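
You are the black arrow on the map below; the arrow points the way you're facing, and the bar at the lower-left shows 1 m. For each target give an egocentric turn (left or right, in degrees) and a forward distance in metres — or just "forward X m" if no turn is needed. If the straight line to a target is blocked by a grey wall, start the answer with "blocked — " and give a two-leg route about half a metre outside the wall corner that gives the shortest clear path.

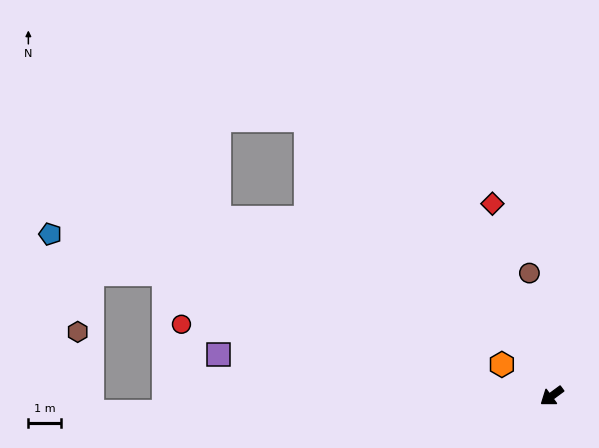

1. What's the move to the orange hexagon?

turn right 69°, forward 1.8 m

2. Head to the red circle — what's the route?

turn right 47°, forward 11.7 m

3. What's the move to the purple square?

turn right 43°, forward 10.4 m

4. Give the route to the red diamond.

turn right 109°, forward 6.2 m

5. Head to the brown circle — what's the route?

turn right 116°, forward 3.9 m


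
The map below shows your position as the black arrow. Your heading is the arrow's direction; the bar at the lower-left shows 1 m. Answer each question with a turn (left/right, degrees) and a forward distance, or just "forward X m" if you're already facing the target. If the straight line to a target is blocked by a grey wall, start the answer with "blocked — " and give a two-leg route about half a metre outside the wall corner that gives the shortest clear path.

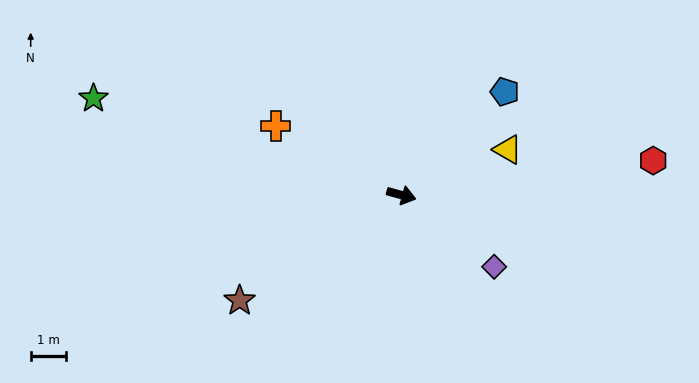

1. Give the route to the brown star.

turn right 132°, forward 5.5 m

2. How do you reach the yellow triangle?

turn left 39°, forward 3.3 m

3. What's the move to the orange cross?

turn left 167°, forward 4.1 m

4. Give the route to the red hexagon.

turn left 23°, forward 7.2 m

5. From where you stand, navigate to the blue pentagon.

turn left 60°, forward 4.1 m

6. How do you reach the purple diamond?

turn right 22°, forward 3.3 m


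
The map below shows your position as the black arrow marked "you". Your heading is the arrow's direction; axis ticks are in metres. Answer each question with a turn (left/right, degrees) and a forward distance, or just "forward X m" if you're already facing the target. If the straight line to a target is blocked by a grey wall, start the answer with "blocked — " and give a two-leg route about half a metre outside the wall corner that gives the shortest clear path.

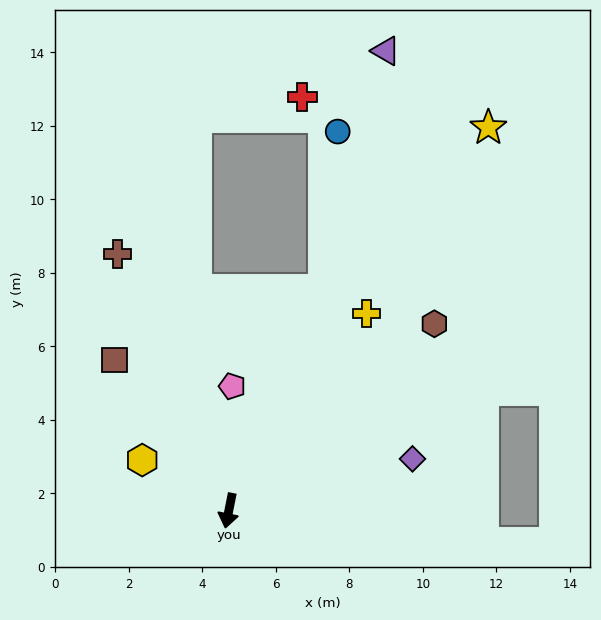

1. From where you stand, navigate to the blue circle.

blocked — turn left 168°, forward 6.6 m, then turn left 18°, forward 4.3 m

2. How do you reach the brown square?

turn right 132°, forward 5.1 m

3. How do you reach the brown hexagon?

turn left 144°, forward 7.6 m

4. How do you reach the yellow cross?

turn left 156°, forward 6.5 m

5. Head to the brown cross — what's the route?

turn right 145°, forward 7.6 m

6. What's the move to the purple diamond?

turn left 117°, forward 5.2 m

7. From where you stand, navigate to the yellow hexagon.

turn right 109°, forward 2.7 m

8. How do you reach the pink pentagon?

turn right 170°, forward 3.4 m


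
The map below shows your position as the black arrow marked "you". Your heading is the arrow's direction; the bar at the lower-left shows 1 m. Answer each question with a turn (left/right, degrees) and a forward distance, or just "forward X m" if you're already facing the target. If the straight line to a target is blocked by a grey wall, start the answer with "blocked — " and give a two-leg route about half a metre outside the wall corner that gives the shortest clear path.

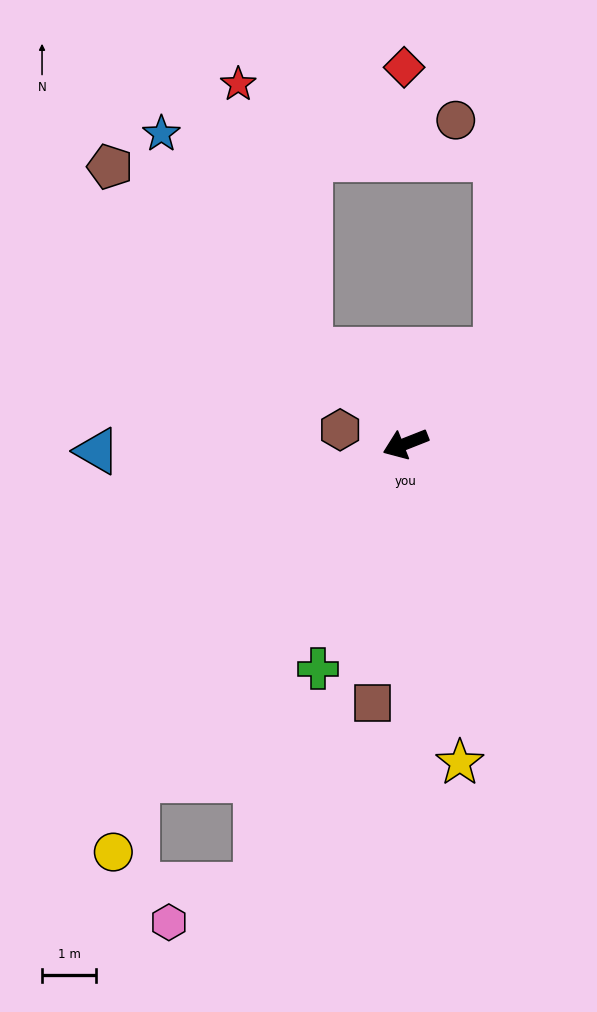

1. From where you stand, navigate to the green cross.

turn left 47°, forward 4.5 m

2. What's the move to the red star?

blocked — turn right 66°, forward 2.5 m, then turn right 30°, forward 5.1 m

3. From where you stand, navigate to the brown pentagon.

turn right 65°, forward 7.5 m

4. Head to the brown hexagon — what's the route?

turn right 34°, forward 1.2 m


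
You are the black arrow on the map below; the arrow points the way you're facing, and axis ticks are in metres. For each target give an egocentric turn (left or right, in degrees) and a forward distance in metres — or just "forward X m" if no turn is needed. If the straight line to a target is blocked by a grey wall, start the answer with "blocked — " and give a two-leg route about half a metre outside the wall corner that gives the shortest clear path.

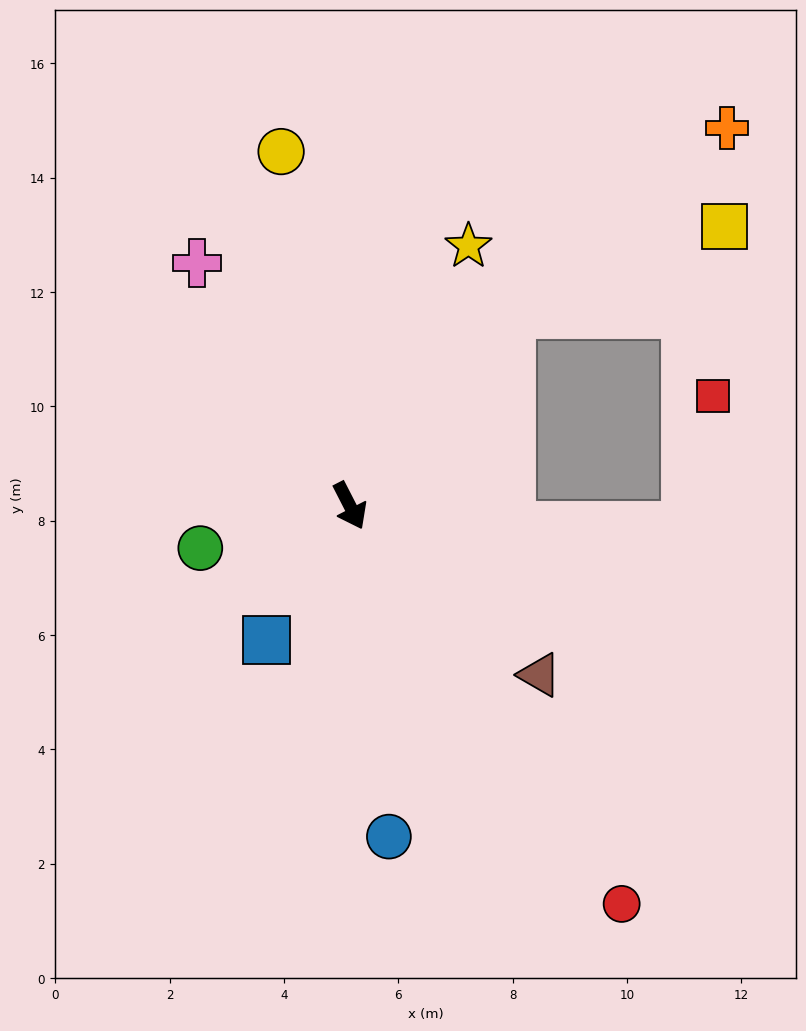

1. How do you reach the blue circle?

turn right 20°, forward 5.8 m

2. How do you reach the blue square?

turn right 59°, forward 2.8 m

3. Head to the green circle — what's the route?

turn right 101°, forward 2.7 m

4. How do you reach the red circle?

turn left 7°, forward 8.4 m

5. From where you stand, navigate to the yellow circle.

turn left 164°, forward 6.3 m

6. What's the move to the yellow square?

blocked — turn left 113°, forward 4.4 m, then turn right 28°, forward 4.0 m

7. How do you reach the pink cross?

turn right 175°, forward 5.0 m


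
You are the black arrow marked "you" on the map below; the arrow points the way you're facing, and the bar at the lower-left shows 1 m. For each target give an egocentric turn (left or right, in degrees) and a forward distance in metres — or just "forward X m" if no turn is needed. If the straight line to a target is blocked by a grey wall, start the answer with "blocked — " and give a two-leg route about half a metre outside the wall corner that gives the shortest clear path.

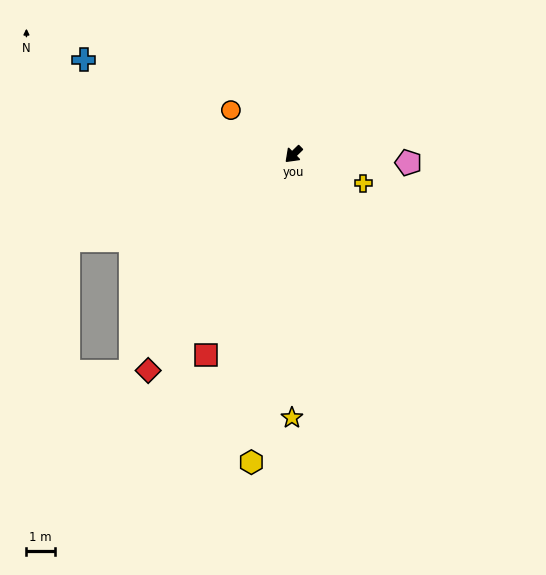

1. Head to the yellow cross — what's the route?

turn left 113°, forward 2.6 m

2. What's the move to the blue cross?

turn right 69°, forward 8.0 m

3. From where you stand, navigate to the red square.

turn left 22°, forward 7.6 m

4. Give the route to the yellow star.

turn left 45°, forward 9.2 m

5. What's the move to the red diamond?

turn left 12°, forward 9.1 m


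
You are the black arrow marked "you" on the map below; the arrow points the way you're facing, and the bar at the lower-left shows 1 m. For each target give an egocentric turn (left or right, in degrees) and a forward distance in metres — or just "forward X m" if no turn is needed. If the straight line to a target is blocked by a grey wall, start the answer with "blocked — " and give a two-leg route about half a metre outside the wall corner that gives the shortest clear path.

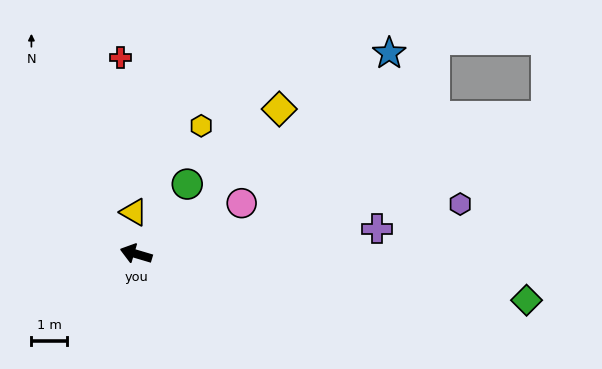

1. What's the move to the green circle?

turn right 110°, forward 2.5 m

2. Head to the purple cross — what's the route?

turn right 157°, forward 6.9 m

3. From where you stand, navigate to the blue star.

turn right 125°, forward 9.2 m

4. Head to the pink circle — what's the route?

turn right 138°, forward 3.3 m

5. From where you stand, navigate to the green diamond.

turn right 170°, forward 11.2 m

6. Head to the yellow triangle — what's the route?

turn right 70°, forward 1.2 m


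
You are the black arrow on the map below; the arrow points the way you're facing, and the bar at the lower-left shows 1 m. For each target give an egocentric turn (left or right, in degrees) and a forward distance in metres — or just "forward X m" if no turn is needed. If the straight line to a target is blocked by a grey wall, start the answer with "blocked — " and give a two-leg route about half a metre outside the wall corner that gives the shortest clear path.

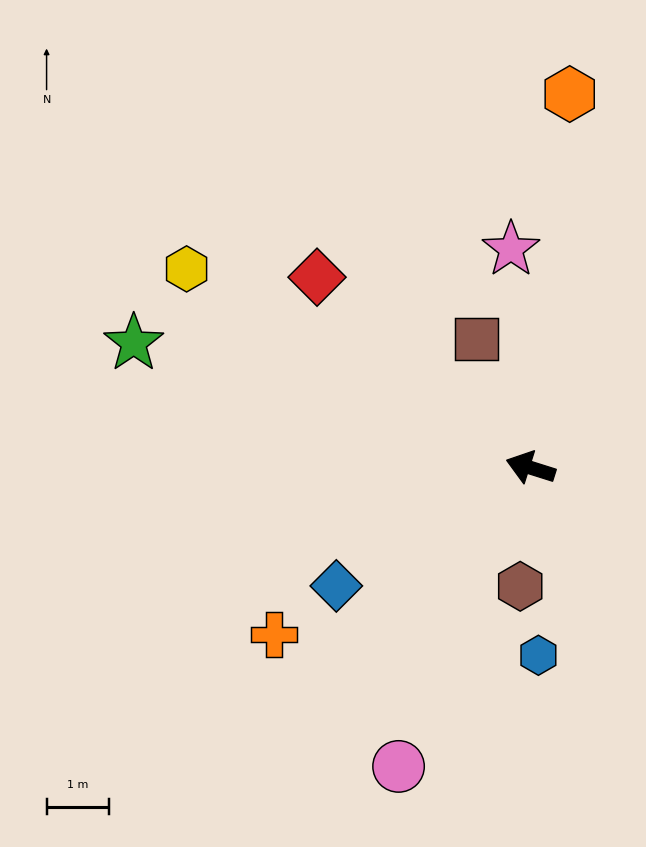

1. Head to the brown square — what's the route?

turn right 50°, forward 2.2 m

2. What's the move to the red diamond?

turn right 24°, forward 4.6 m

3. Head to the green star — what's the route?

forward 6.6 m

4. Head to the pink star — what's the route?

turn right 67°, forward 3.5 m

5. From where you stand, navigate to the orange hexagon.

turn right 78°, forward 6.0 m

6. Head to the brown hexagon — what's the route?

turn left 103°, forward 1.9 m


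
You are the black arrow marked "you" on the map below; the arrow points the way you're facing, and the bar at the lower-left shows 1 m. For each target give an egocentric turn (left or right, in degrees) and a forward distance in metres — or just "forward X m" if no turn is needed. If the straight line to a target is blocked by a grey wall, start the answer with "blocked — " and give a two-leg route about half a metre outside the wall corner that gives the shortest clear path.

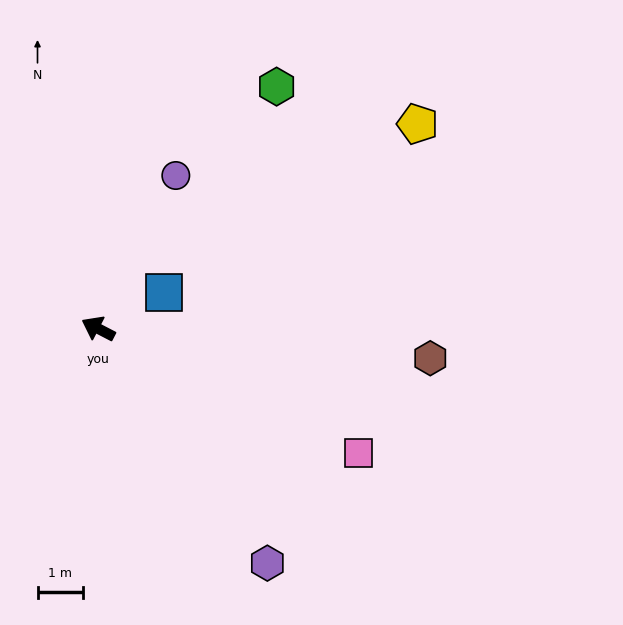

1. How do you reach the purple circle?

turn right 89°, forward 3.7 m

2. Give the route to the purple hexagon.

turn left 153°, forward 6.3 m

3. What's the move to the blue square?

turn right 124°, forward 1.6 m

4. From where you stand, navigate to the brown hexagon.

turn right 158°, forward 7.3 m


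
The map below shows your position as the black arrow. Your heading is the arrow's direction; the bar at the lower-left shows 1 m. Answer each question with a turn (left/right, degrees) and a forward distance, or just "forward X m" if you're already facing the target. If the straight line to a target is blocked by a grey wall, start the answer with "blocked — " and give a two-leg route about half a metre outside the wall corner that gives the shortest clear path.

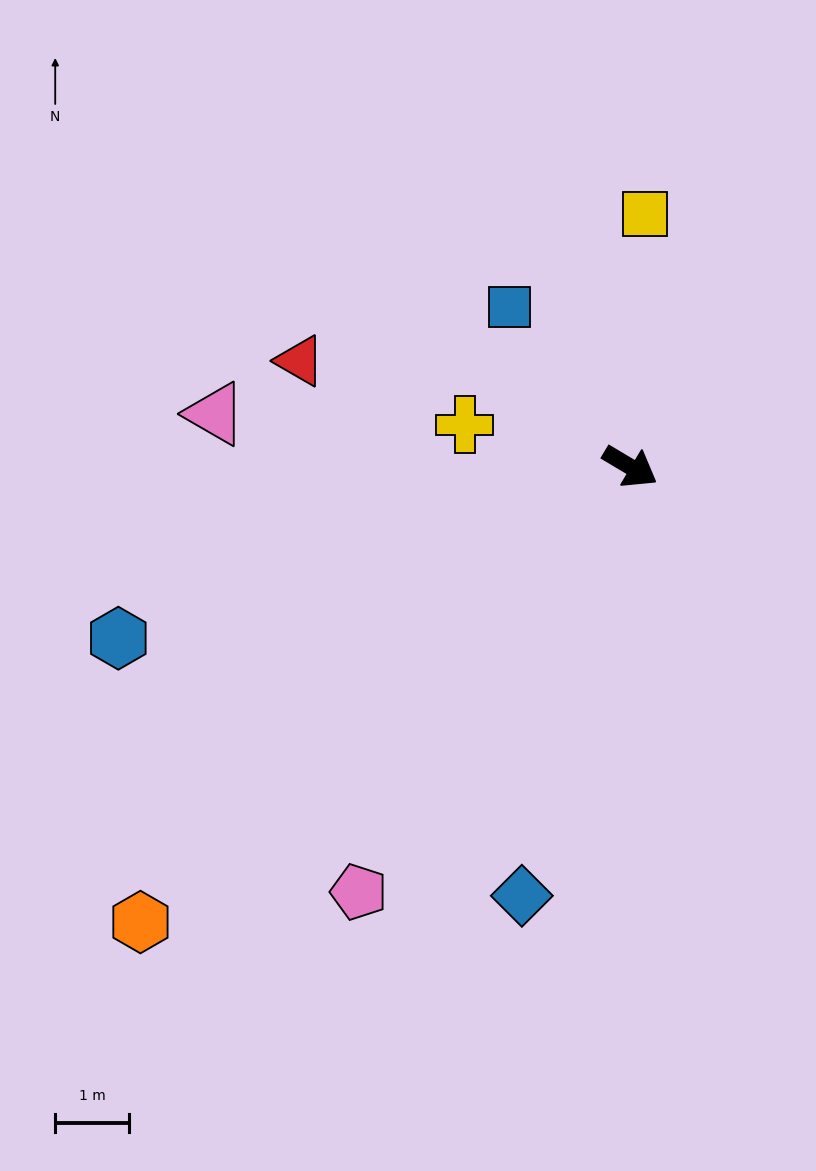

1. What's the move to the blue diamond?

turn right 73°, forward 6.0 m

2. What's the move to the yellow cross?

turn right 163°, forward 2.3 m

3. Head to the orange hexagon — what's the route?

turn right 106°, forward 9.1 m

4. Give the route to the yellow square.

turn left 118°, forward 3.4 m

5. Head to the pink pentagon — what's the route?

turn right 92°, forward 6.9 m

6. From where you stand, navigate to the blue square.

turn left 158°, forward 2.7 m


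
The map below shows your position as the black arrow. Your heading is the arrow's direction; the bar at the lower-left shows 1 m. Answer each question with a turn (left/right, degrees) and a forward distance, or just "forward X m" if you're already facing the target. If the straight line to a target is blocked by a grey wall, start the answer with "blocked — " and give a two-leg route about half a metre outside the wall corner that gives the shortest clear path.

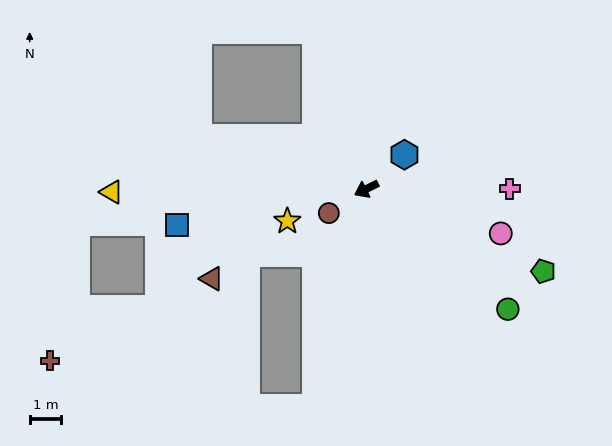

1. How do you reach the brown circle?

turn left 6°, forward 1.4 m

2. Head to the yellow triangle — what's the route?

turn right 26°, forward 8.0 m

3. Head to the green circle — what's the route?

turn left 113°, forward 5.8 m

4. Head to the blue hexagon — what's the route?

turn right 164°, forward 1.6 m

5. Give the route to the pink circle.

turn left 135°, forward 4.5 m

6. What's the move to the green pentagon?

turn left 129°, forward 6.1 m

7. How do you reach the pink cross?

turn left 154°, forward 4.5 m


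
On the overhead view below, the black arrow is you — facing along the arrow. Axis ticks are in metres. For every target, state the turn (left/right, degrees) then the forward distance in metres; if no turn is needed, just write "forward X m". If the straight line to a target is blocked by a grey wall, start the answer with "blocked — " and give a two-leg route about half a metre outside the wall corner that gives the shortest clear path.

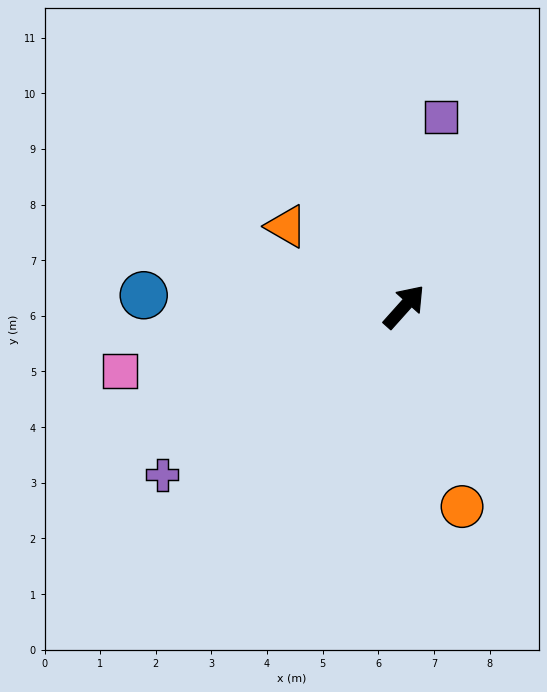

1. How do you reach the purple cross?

turn left 167°, forward 5.3 m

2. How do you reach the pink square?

turn left 145°, forward 5.2 m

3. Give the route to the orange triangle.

turn left 98°, forward 2.6 m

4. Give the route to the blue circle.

turn left 129°, forward 4.7 m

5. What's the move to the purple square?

turn left 31°, forward 3.5 m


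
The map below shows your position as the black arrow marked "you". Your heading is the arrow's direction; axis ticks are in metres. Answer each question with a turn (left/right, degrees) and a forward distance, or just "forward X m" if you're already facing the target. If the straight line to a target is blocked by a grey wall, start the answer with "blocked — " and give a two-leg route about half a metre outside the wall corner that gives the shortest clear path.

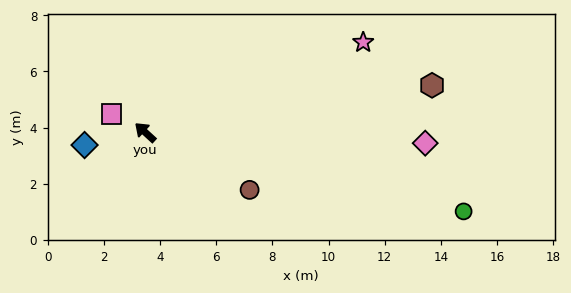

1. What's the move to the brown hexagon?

turn right 128°, forward 10.3 m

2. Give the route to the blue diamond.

turn left 54°, forward 2.2 m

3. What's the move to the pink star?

turn right 115°, forward 8.4 m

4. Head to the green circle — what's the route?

turn right 151°, forward 11.7 m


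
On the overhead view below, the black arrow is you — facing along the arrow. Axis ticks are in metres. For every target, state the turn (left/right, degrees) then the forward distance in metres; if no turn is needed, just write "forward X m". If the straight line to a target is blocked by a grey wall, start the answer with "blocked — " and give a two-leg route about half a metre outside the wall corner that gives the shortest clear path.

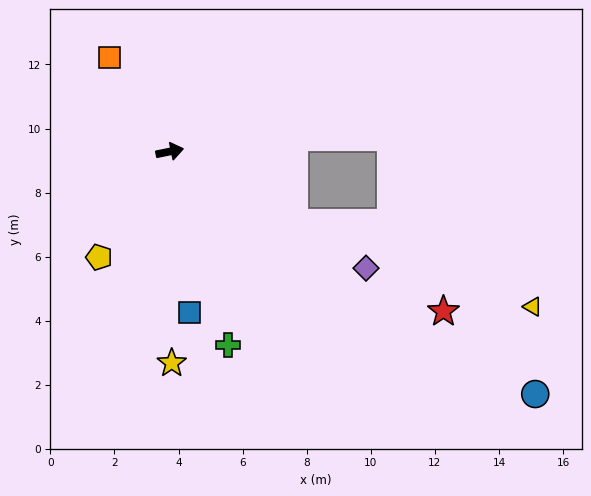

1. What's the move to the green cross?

turn right 85°, forward 6.3 m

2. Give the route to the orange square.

turn left 111°, forward 3.5 m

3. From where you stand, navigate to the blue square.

turn right 95°, forward 5.1 m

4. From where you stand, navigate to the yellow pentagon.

turn right 135°, forward 4.0 m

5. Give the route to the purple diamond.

turn right 42°, forward 7.1 m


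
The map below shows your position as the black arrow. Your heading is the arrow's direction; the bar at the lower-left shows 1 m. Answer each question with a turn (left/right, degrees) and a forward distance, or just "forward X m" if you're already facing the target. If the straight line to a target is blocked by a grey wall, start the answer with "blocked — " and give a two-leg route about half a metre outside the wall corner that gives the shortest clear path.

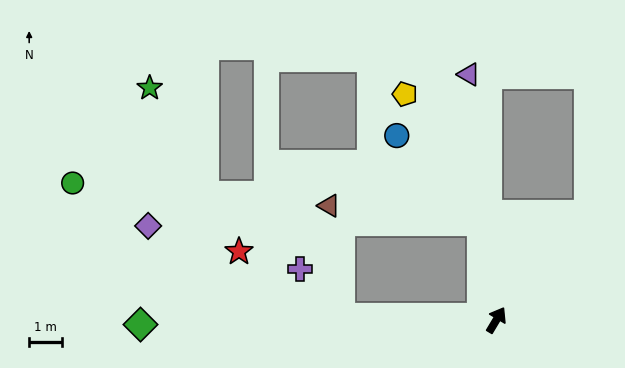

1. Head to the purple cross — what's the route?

blocked — turn left 120°, forward 4.7 m, then turn right 48°, forward 1.9 m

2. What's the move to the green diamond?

turn left 122°, forward 10.8 m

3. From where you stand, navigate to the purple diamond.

blocked — turn left 40°, forward 3.0 m, then turn left 81°, forward 10.1 m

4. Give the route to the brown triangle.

blocked — turn left 40°, forward 3.0 m, then turn left 75°, forward 4.7 m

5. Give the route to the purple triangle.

turn left 37°, forward 7.5 m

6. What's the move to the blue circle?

blocked — turn left 40°, forward 3.0 m, then turn left 35°, forward 3.7 m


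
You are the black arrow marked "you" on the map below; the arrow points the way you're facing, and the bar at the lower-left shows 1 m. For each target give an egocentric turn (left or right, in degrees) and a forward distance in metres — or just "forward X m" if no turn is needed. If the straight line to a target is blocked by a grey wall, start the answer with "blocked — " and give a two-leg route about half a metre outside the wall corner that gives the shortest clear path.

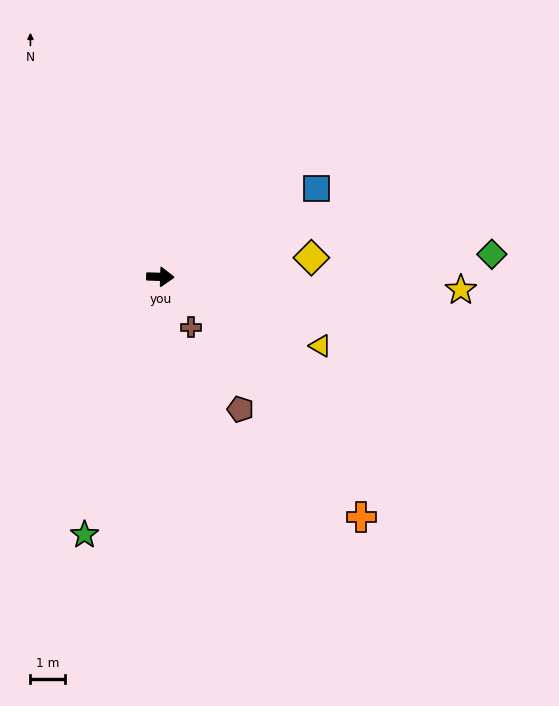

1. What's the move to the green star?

turn right 105°, forward 7.8 m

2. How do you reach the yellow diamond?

turn left 9°, forward 4.4 m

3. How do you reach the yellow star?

forward 8.7 m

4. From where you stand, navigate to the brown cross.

turn right 57°, forward 1.7 m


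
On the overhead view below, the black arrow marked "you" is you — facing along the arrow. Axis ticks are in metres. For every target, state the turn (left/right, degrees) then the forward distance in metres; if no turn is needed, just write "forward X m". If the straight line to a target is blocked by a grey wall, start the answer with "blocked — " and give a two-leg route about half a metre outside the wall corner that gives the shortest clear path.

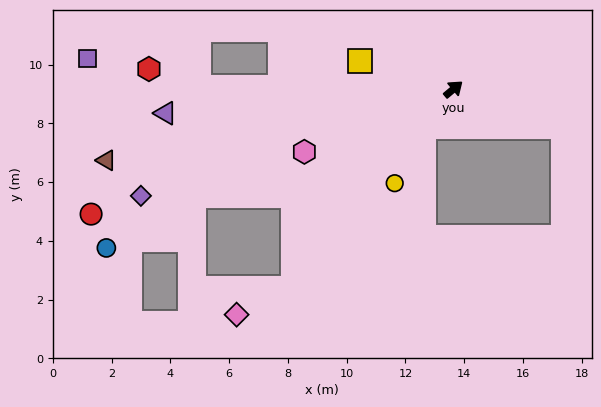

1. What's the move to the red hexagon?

blocked — turn left 140°, forward 8.7 m, then turn right 21°, forward 1.8 m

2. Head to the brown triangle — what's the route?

turn left 152°, forward 12.1 m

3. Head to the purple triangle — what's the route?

turn left 145°, forward 9.8 m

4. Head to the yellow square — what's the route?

turn left 123°, forward 3.3 m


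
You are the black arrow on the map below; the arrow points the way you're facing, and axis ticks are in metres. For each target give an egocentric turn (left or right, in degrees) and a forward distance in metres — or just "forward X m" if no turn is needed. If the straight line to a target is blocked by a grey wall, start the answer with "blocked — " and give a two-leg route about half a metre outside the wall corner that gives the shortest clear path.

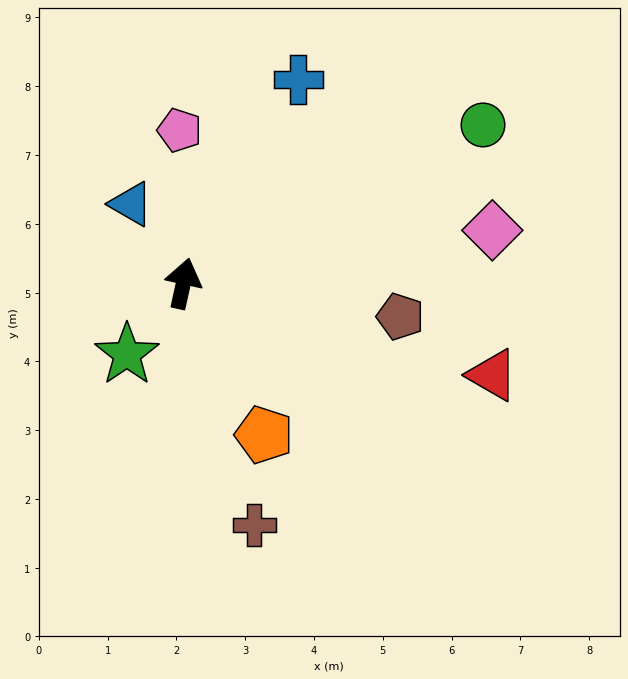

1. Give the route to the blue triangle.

turn left 46°, forward 1.4 m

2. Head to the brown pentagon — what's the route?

turn right 86°, forward 3.2 m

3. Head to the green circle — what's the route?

turn right 50°, forward 4.9 m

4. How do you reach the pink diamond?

turn right 68°, forward 4.6 m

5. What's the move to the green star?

turn left 154°, forward 1.3 m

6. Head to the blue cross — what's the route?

turn right 17°, forward 3.4 m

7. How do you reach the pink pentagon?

turn left 14°, forward 2.2 m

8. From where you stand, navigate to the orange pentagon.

turn right 140°, forward 2.5 m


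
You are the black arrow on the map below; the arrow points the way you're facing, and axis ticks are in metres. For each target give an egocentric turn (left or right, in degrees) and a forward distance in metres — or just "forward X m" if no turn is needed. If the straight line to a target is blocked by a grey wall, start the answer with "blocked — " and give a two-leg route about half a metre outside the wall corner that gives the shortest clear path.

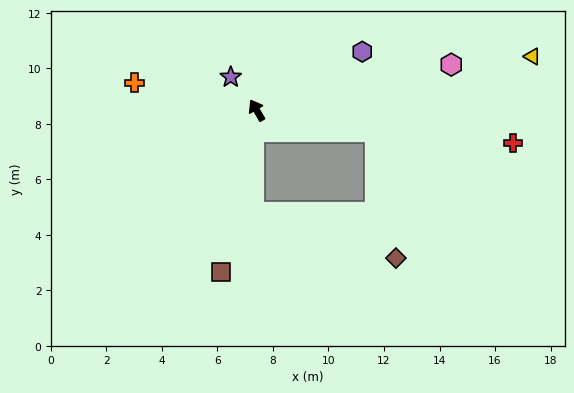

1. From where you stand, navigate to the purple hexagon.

turn right 91°, forward 4.3 m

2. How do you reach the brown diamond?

blocked — turn right 130°, forward 4.4 m, then turn right 72°, forward 4.7 m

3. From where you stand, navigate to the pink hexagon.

turn right 107°, forward 7.2 m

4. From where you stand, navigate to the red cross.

turn right 128°, forward 9.3 m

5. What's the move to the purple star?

turn left 8°, forward 1.5 m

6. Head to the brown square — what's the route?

turn left 137°, forward 6.0 m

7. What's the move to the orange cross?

turn left 47°, forward 4.5 m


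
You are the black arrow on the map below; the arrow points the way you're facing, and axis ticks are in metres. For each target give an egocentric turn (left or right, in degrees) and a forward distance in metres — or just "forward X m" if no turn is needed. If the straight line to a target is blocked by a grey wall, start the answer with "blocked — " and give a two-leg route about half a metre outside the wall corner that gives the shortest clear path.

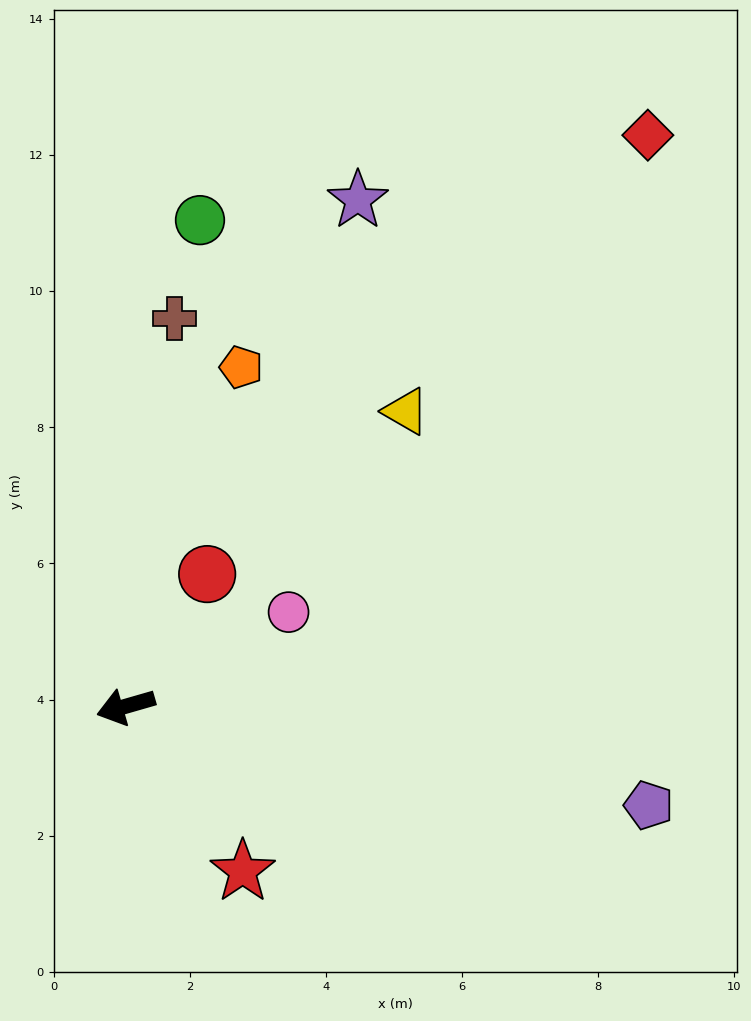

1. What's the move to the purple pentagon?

turn left 153°, forward 7.8 m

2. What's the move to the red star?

turn left 109°, forward 3.0 m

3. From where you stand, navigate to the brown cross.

turn right 113°, forward 5.7 m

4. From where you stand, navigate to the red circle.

turn right 138°, forward 2.3 m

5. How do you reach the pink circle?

turn right 166°, forward 2.8 m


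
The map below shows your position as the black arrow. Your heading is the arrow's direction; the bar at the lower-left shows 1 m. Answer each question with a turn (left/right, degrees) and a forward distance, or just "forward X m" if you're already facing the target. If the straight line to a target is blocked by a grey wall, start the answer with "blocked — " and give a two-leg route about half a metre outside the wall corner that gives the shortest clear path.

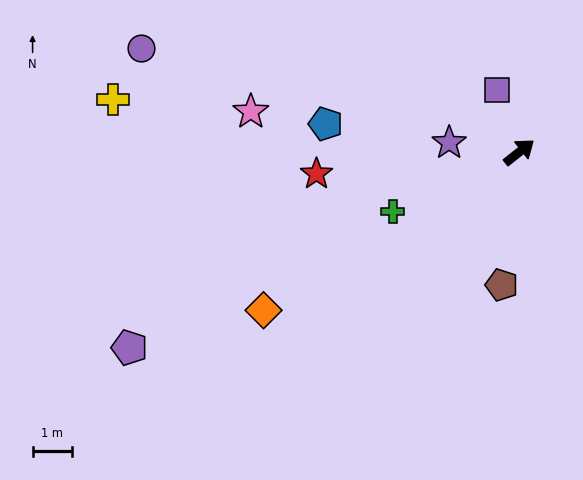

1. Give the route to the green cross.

turn left 167°, forward 3.6 m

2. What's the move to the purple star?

turn left 134°, forward 1.8 m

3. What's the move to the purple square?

turn left 71°, forward 1.7 m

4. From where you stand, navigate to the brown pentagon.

turn right 136°, forward 3.4 m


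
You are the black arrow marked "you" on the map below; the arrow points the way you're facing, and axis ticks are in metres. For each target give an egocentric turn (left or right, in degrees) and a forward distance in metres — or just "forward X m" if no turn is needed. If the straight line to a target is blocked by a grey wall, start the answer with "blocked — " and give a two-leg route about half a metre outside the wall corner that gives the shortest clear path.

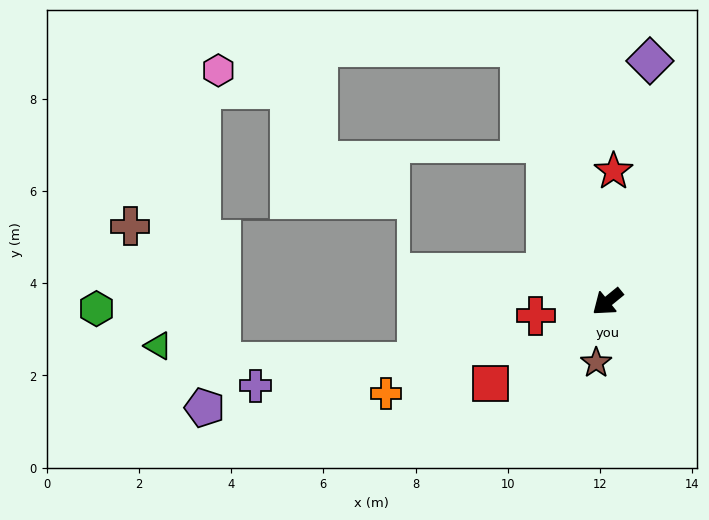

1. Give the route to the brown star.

turn left 40°, forward 1.3 m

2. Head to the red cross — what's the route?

turn right 28°, forward 1.6 m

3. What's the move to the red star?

turn right 132°, forward 2.8 m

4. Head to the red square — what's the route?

turn right 4°, forward 3.1 m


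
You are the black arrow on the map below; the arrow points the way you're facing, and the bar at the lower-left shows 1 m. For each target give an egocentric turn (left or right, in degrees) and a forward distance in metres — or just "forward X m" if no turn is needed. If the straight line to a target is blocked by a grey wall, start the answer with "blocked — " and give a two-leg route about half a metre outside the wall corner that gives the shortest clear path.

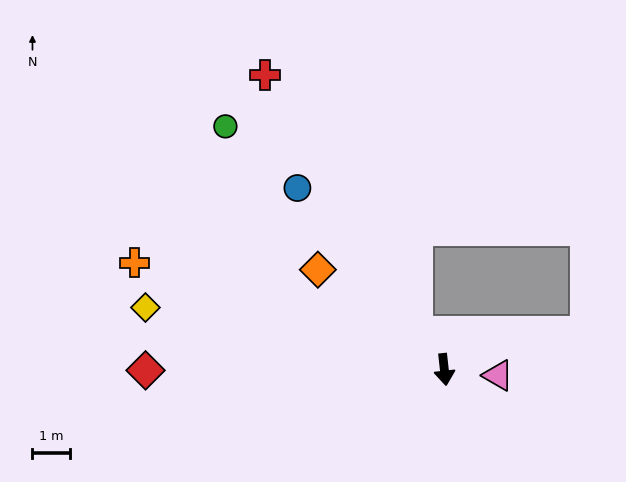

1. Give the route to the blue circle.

turn right 147°, forward 6.3 m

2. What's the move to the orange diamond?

turn right 135°, forward 4.4 m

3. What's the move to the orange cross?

turn right 115°, forward 8.8 m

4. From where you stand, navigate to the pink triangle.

turn left 78°, forward 1.5 m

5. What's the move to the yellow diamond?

turn right 108°, forward 8.2 m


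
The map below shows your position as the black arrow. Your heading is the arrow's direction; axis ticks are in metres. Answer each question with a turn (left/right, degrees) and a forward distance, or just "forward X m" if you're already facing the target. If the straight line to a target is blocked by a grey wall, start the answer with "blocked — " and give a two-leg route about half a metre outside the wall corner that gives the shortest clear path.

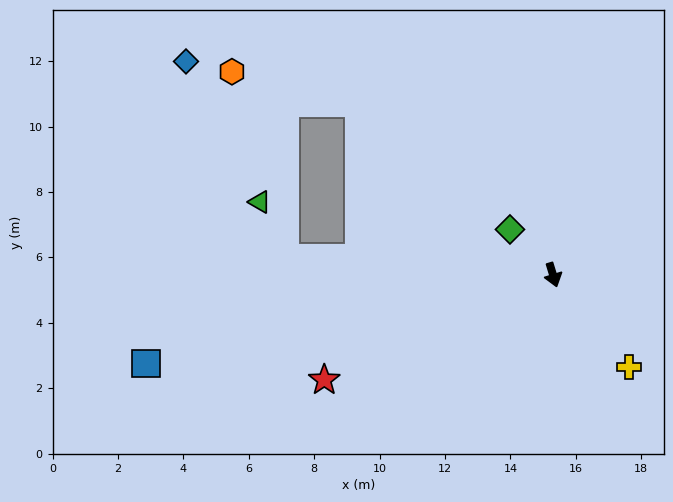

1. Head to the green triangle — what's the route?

blocked — turn right 111°, forward 8.2 m, then turn right 62°, forward 1.9 m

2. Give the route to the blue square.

turn right 95°, forward 12.7 m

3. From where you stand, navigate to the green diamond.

turn right 153°, forward 1.9 m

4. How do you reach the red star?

turn right 82°, forward 7.7 m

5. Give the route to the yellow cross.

turn left 23°, forward 3.7 m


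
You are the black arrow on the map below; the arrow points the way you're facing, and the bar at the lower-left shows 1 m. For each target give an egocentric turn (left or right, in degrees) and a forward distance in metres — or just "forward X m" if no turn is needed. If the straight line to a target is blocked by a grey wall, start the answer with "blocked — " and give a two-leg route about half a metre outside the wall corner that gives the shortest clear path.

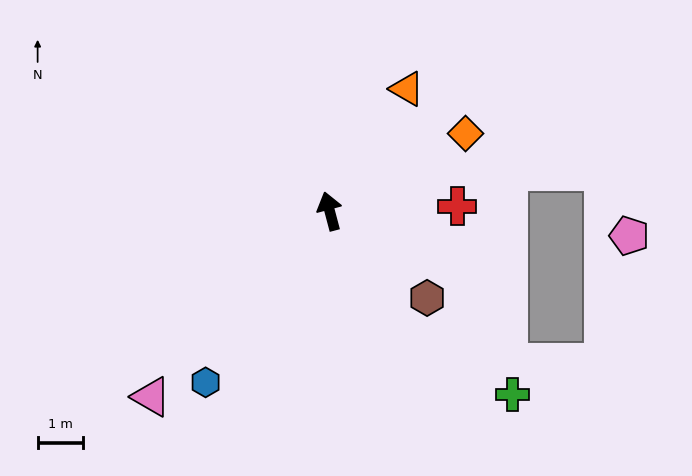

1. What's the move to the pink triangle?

turn left 121°, forward 5.7 m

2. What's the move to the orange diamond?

turn right 75°, forward 3.4 m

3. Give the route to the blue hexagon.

turn left 129°, forward 4.6 m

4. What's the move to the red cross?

turn right 103°, forward 2.8 m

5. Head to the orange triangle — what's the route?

turn right 47°, forward 3.2 m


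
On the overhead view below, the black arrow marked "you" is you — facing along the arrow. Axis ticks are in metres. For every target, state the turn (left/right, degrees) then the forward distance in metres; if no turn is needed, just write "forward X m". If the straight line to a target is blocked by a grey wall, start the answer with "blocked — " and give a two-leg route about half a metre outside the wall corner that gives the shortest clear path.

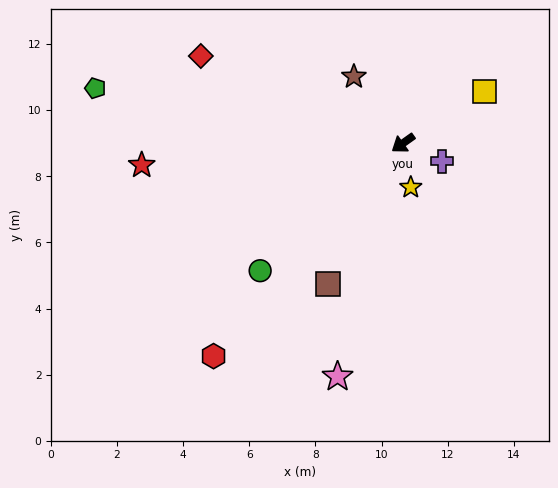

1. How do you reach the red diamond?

turn right 59°, forward 6.7 m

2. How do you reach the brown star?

turn right 89°, forward 2.5 m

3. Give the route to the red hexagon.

turn left 13°, forward 8.6 m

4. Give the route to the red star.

turn right 31°, forward 7.9 m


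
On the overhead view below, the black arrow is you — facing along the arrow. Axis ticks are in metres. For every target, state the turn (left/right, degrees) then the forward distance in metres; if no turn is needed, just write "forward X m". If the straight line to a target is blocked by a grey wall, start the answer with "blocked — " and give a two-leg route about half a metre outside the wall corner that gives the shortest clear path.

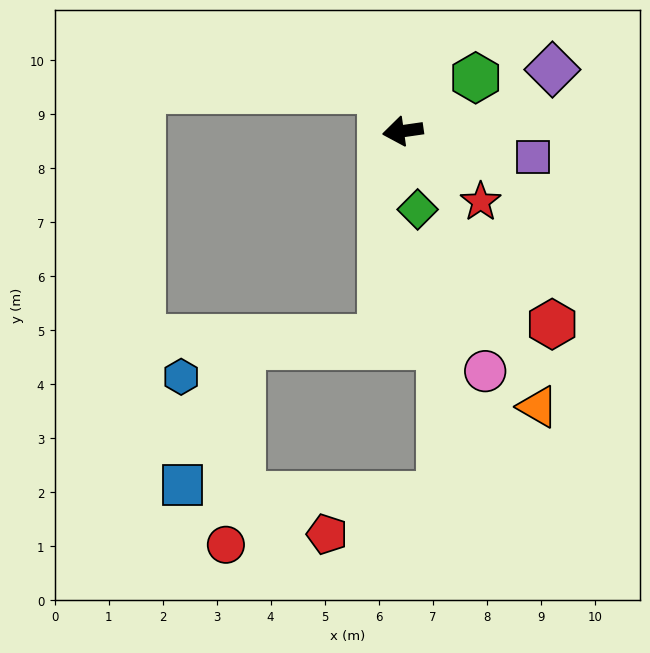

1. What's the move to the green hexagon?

turn right 152°, forward 1.7 m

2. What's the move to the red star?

turn left 130°, forward 1.9 m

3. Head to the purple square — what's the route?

turn left 161°, forward 2.5 m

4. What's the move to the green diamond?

turn left 93°, forward 1.5 m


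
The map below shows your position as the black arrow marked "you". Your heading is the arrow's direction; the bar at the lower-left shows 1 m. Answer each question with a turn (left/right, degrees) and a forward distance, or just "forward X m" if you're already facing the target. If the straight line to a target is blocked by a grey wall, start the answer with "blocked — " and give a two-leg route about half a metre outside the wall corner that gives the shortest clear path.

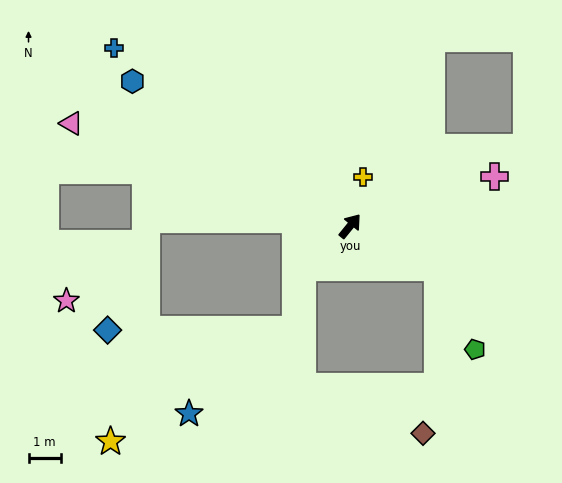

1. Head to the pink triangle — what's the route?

turn left 109°, forward 9.3 m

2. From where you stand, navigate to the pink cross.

turn right 32°, forward 4.8 m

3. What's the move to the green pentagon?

blocked — turn right 77°, forward 3.0 m, then turn right 39°, forward 2.8 m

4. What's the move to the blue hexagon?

turn left 96°, forward 8.2 m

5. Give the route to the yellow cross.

turn left 24°, forward 1.6 m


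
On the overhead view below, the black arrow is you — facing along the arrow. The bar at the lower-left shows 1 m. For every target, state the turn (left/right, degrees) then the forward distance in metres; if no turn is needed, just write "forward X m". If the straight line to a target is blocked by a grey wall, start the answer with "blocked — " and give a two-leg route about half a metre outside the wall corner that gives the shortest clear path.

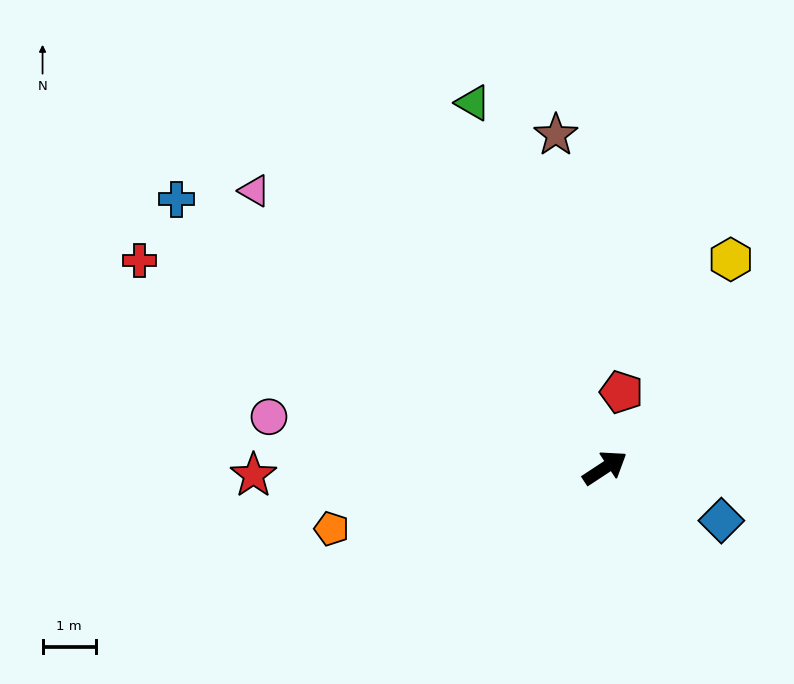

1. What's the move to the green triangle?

turn left 77°, forward 7.3 m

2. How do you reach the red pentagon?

turn left 44°, forward 1.5 m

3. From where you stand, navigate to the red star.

turn left 148°, forward 6.6 m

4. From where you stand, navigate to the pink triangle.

turn left 108°, forward 8.4 m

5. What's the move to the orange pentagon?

turn left 159°, forward 5.3 m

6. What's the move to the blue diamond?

turn right 58°, forward 2.4 m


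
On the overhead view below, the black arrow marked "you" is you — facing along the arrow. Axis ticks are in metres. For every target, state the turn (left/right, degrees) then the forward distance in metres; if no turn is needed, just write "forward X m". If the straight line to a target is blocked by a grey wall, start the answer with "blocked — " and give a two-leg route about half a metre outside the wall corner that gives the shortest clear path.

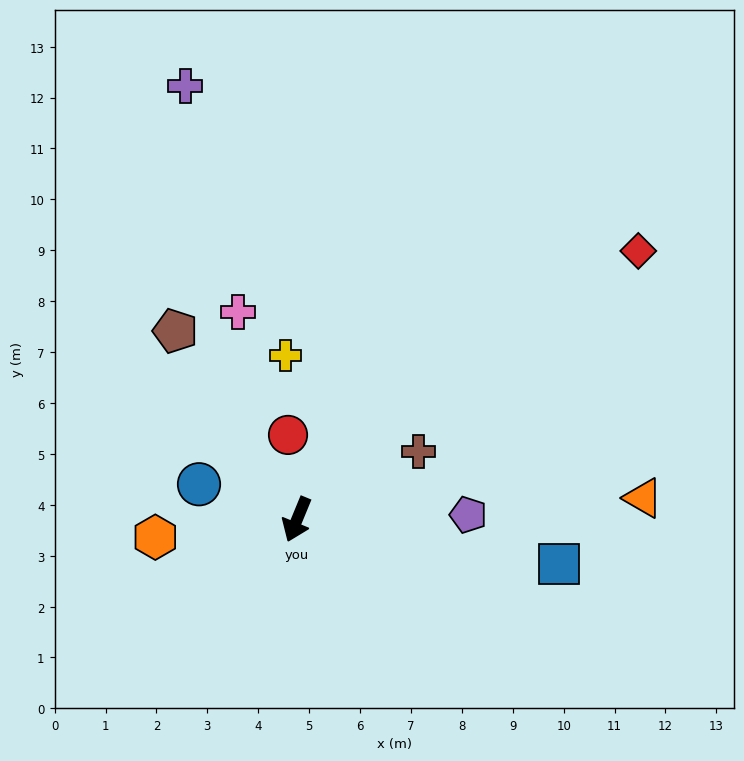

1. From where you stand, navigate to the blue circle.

turn right 87°, forward 2.0 m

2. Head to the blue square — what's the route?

turn left 103°, forward 5.2 m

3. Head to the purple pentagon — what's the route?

turn left 114°, forward 3.4 m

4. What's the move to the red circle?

turn right 152°, forward 1.7 m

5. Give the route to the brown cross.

turn left 142°, forward 2.7 m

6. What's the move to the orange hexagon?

turn right 60°, forward 2.8 m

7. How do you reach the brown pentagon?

turn right 125°, forward 4.4 m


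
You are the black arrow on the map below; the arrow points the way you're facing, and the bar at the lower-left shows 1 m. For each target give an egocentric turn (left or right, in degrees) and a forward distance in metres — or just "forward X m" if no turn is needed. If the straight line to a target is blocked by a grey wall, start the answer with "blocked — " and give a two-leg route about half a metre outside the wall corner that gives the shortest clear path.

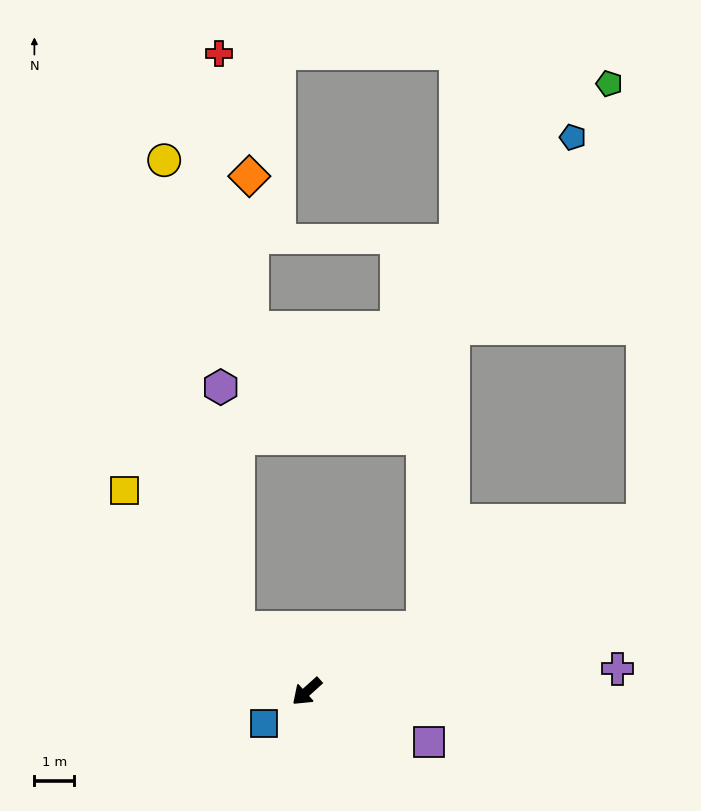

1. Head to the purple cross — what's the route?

turn left 142°, forward 7.8 m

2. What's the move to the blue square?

turn right 6°, forward 1.3 m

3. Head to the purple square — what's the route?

turn left 115°, forward 3.3 m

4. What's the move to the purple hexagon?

blocked — turn right 85°, forward 2.3 m, then turn right 43°, forward 6.0 m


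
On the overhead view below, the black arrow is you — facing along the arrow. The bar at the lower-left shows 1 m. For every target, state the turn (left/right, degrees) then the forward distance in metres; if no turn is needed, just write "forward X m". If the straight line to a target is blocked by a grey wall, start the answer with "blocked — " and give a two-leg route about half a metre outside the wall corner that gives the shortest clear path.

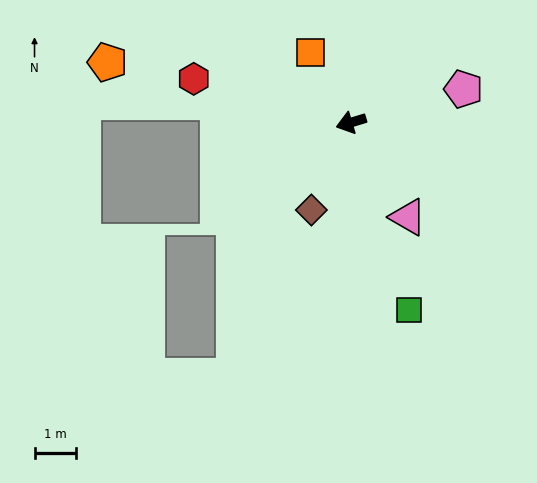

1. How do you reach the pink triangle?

turn left 104°, forward 2.6 m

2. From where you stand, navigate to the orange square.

turn right 76°, forward 1.9 m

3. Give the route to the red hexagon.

turn right 32°, forward 3.9 m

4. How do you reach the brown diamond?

turn left 49°, forward 2.3 m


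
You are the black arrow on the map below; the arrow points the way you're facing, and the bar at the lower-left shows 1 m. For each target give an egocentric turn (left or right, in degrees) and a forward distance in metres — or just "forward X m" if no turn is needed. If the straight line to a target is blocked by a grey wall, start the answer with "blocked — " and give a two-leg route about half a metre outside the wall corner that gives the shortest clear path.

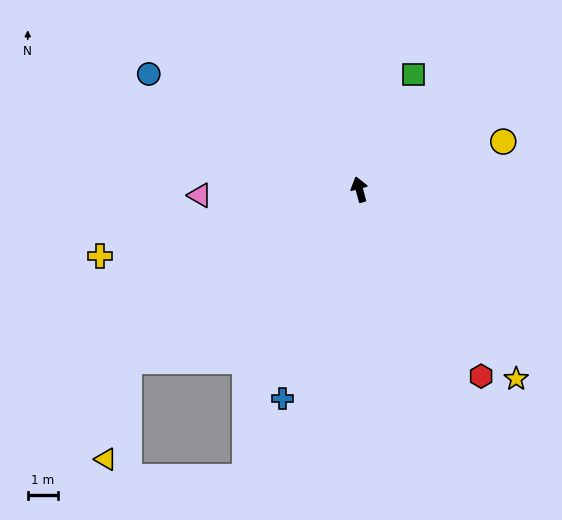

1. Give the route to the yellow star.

turn right 156°, forward 8.1 m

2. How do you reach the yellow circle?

turn right 87°, forward 5.0 m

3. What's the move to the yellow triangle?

blocked — turn left 112°, forward 9.5 m, then turn left 39°, forward 3.3 m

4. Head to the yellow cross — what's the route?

turn left 89°, forward 8.8 m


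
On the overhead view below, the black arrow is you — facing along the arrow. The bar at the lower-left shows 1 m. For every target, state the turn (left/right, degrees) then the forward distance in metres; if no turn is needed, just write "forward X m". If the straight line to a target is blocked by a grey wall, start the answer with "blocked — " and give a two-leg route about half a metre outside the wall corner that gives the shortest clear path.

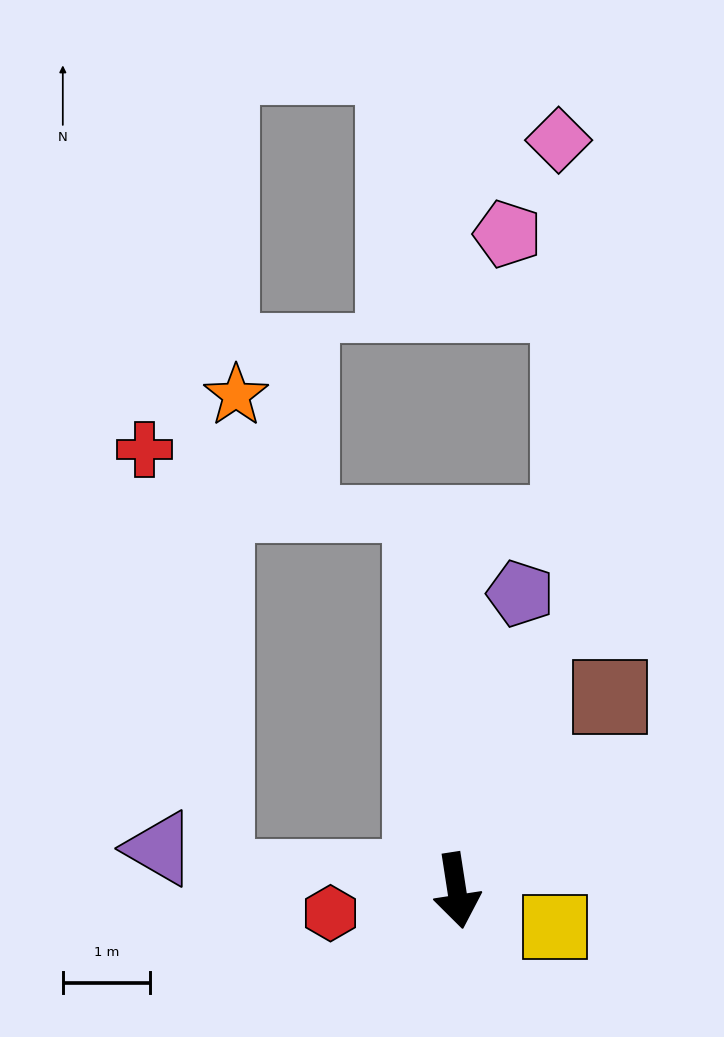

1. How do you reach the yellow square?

turn left 61°, forward 1.2 m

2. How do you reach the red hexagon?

turn right 89°, forward 1.5 m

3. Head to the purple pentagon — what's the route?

turn left 159°, forward 3.5 m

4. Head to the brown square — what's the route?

turn left 133°, forward 2.8 m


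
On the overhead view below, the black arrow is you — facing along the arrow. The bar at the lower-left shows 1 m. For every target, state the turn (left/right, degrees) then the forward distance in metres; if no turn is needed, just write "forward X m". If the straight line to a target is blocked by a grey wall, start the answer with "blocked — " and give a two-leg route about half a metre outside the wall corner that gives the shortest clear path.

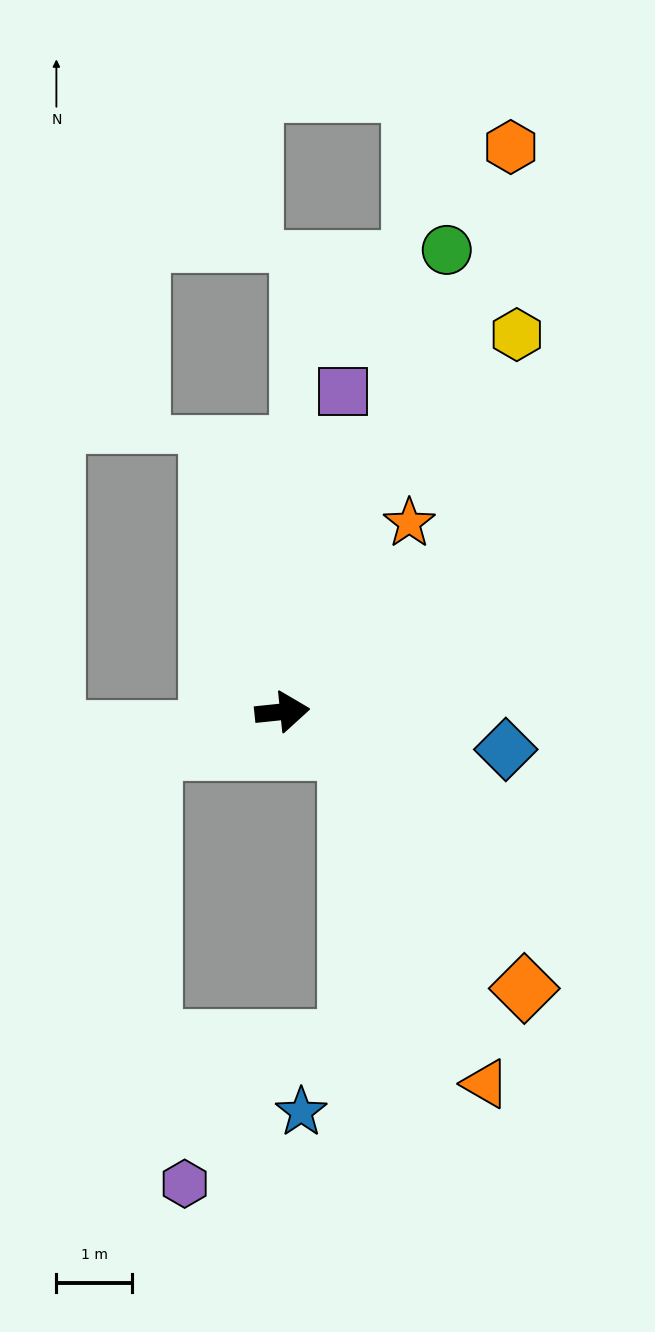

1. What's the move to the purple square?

turn left 73°, forward 4.3 m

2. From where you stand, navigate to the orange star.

turn left 50°, forward 3.0 m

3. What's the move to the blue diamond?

turn right 16°, forward 3.0 m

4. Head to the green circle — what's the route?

turn left 64°, forward 6.5 m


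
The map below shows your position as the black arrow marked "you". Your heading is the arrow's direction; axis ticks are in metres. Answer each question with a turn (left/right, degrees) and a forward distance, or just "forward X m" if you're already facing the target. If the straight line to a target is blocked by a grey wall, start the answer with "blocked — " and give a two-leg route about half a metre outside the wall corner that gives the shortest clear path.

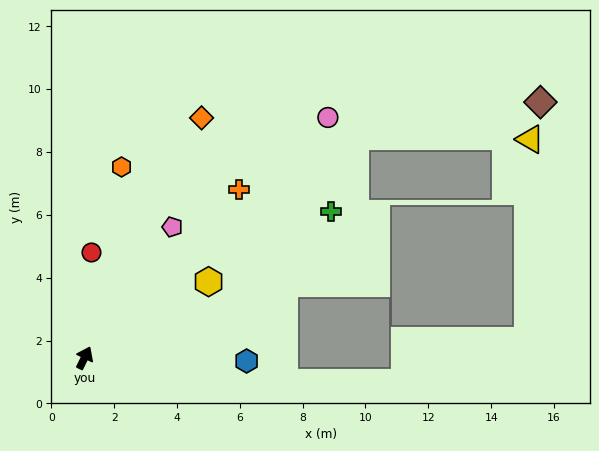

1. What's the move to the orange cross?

turn right 16°, forward 7.3 m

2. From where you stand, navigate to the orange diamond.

forward 8.5 m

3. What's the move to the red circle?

turn left 22°, forward 3.4 m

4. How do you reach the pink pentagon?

turn right 8°, forward 5.0 m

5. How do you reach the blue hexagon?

turn right 65°, forward 5.2 m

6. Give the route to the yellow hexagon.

turn right 32°, forward 4.6 m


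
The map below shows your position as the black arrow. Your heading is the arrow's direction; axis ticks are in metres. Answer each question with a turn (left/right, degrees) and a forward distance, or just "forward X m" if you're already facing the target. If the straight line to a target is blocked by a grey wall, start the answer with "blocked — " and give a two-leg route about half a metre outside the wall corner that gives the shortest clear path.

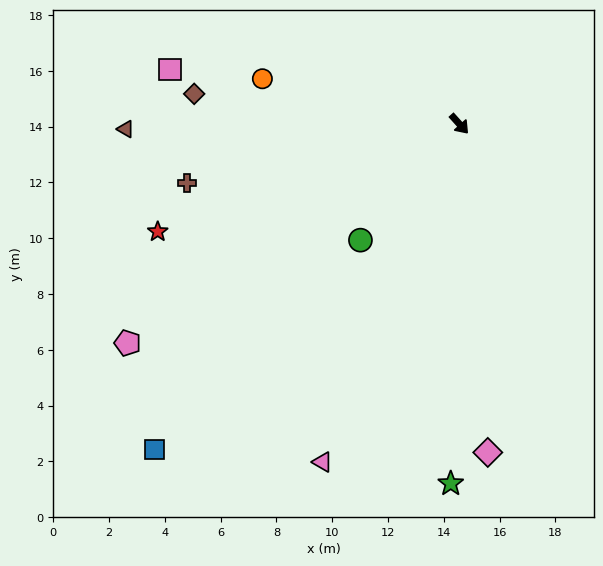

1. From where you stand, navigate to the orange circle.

turn right 145°, forward 7.2 m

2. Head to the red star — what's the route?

turn right 112°, forward 11.5 m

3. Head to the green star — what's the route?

turn right 43°, forward 12.9 m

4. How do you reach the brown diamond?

turn right 138°, forward 9.6 m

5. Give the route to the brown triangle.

turn right 131°, forward 12.0 m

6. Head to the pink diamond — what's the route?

turn right 37°, forward 11.8 m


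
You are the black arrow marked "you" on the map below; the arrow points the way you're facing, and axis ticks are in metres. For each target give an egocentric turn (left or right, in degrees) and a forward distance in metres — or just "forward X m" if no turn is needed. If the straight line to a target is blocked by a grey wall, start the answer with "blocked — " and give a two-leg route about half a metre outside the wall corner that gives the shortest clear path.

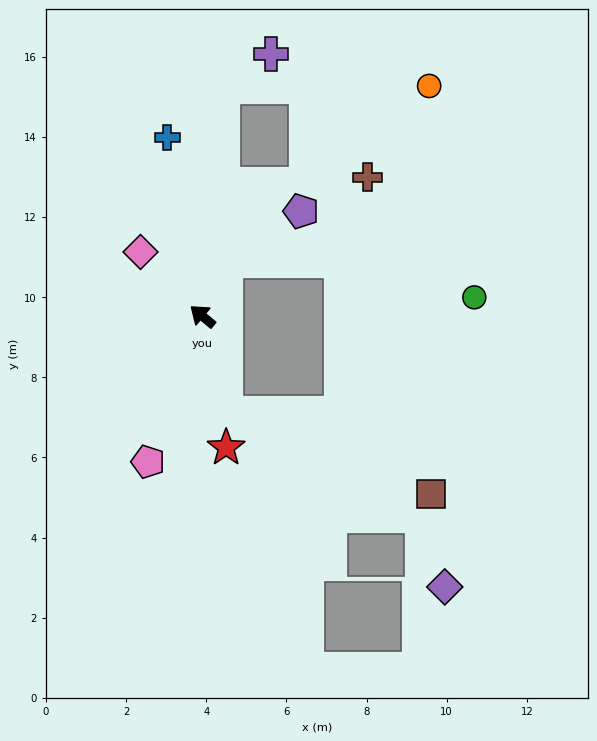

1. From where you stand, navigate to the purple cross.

blocked — turn right 55°, forward 5.7 m, then turn right 51°, forward 1.5 m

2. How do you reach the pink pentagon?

turn left 109°, forward 3.9 m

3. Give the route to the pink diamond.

turn right 6°, forward 2.2 m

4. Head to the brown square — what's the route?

blocked — turn left 143°, forward 2.5 m, then turn left 55°, forward 5.5 m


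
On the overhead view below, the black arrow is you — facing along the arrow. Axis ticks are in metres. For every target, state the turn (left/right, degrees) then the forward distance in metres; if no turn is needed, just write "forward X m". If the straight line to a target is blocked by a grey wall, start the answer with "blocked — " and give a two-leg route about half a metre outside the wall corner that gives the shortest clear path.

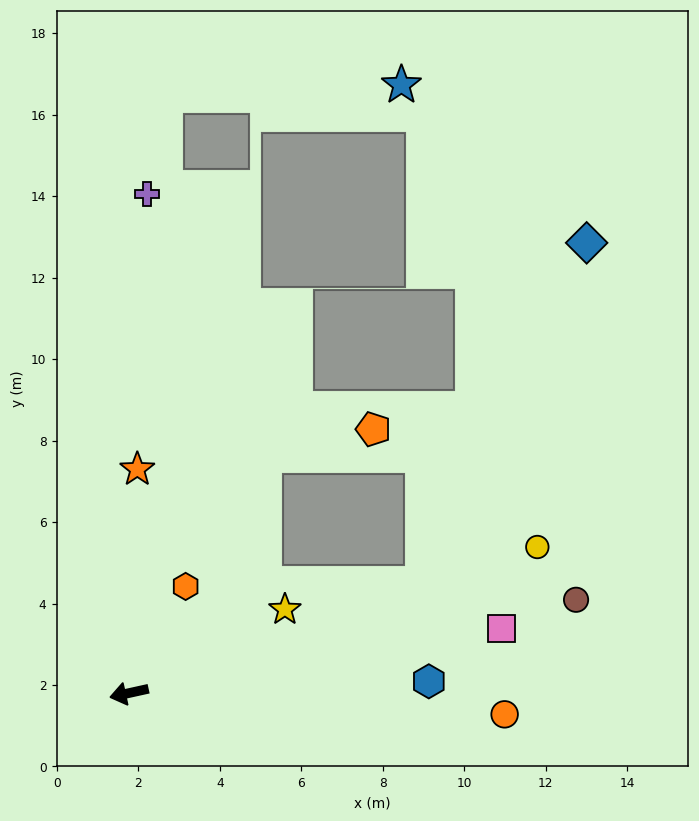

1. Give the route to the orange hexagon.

turn right 130°, forward 3.0 m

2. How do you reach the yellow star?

turn right 164°, forward 4.3 m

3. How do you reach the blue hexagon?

turn left 170°, forward 7.4 m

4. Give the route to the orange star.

turn right 105°, forward 5.5 m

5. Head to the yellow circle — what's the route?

turn right 173°, forward 10.6 m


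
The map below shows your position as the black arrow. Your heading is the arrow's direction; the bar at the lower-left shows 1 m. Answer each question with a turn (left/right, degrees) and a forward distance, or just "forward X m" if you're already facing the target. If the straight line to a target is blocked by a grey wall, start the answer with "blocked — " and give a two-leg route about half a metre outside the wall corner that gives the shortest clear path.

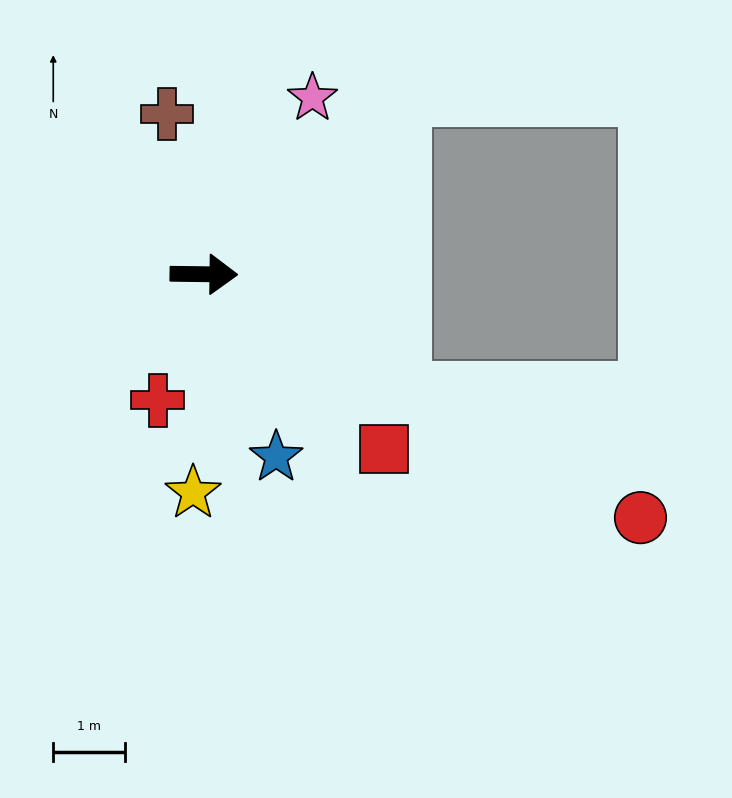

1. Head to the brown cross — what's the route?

turn left 104°, forward 2.3 m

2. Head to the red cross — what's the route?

turn right 109°, forward 1.9 m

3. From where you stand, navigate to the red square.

turn right 43°, forward 3.5 m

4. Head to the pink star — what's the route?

turn left 59°, forward 2.9 m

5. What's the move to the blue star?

turn right 68°, forward 2.7 m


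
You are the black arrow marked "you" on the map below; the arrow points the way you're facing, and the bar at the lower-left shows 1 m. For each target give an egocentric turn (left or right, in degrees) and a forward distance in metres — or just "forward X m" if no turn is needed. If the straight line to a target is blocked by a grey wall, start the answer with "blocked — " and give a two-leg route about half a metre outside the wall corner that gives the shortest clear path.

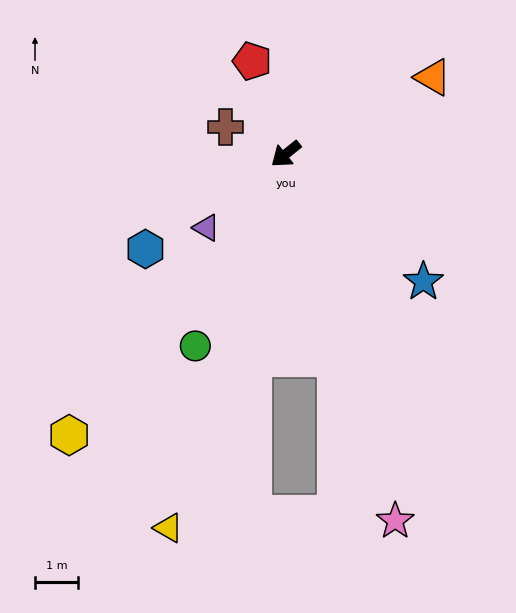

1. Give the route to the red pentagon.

turn right 109°, forward 2.3 m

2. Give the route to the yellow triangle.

turn left 34°, forward 9.0 m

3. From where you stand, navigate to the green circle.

turn left 26°, forward 4.9 m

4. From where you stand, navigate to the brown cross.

turn right 63°, forward 1.5 m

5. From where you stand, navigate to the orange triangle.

turn left 169°, forward 3.8 m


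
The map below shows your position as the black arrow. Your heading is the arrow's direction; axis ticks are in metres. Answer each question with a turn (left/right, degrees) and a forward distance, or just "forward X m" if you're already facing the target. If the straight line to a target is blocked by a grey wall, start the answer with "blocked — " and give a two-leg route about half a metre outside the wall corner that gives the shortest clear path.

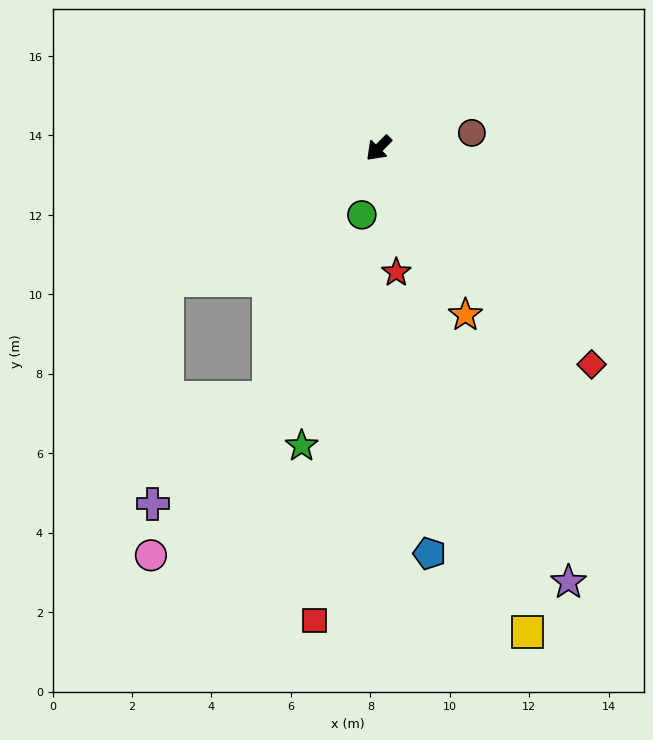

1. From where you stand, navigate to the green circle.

turn left 31°, forward 1.7 m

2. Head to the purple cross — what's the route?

blocked — turn right 13°, forward 6.3 m, then turn left 54°, forward 5.6 m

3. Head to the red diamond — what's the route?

turn left 89°, forward 7.6 m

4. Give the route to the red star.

turn left 53°, forward 3.2 m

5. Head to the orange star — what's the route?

turn left 72°, forward 4.7 m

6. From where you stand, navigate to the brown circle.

turn left 144°, forward 2.4 m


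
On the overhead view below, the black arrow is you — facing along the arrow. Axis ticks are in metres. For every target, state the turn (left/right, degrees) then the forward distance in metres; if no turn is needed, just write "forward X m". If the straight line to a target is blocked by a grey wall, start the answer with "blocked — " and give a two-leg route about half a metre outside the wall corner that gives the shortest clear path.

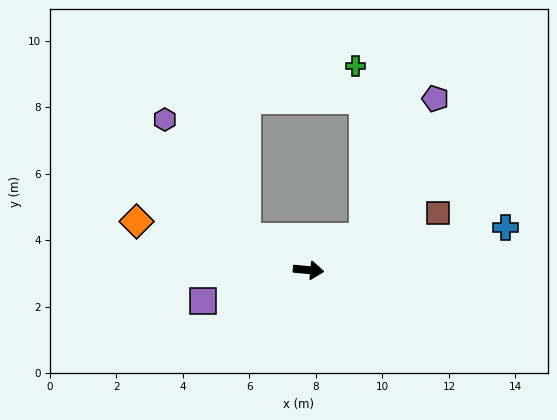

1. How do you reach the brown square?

turn left 29°, forward 4.3 m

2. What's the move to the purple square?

turn right 159°, forward 3.3 m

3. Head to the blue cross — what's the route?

turn left 17°, forward 6.1 m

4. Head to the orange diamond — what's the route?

turn left 169°, forward 5.4 m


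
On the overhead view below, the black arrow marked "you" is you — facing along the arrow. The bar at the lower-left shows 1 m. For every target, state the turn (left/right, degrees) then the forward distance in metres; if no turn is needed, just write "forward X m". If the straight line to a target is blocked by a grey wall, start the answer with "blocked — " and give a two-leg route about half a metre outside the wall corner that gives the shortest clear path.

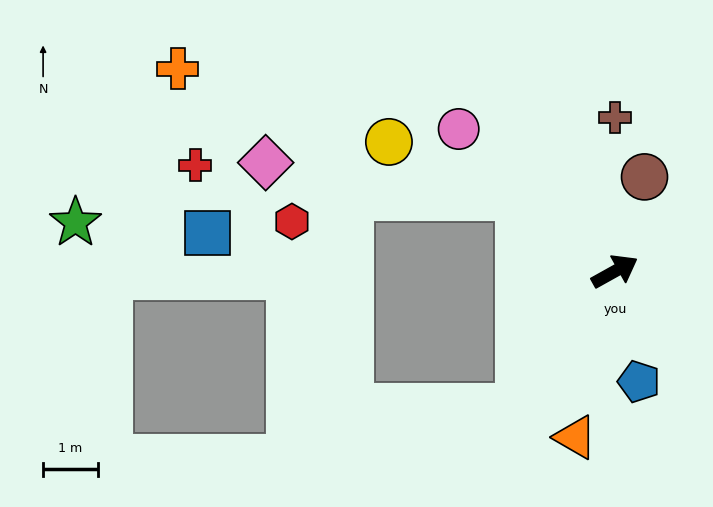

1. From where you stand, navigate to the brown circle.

turn left 43°, forward 1.8 m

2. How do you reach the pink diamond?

blocked — turn left 113°, forward 2.2 m, then turn left 30°, forward 4.6 m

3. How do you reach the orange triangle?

turn right 133°, forward 3.1 m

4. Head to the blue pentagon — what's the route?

turn right 107°, forward 2.1 m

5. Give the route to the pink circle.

turn left 109°, forward 3.8 m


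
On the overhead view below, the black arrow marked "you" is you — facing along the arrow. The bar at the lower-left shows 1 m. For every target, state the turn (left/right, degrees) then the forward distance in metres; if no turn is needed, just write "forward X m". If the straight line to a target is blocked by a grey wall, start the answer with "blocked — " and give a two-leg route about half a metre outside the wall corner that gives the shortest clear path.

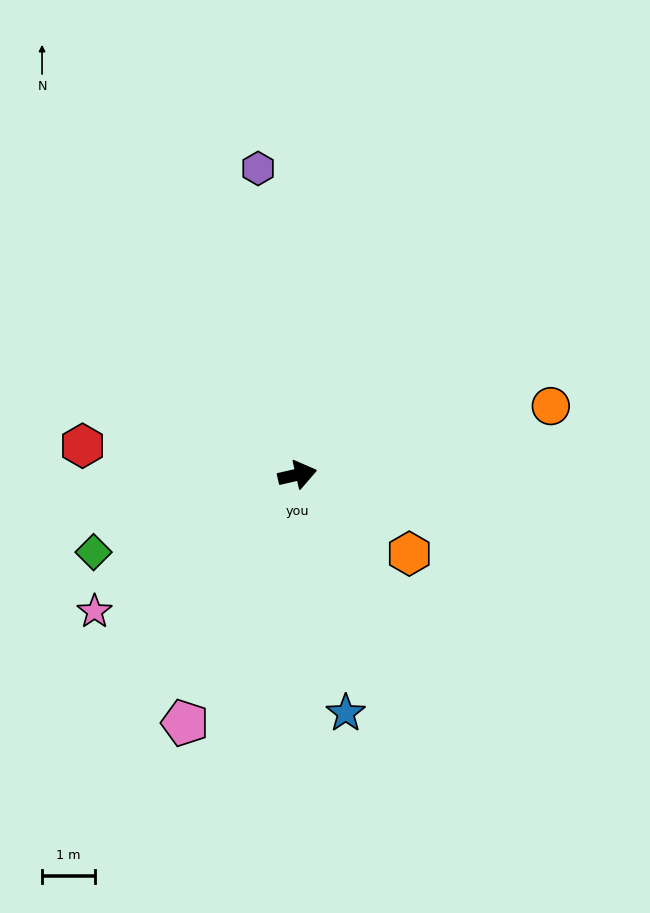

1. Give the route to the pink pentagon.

turn right 127°, forward 5.1 m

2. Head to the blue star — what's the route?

turn right 91°, forward 4.6 m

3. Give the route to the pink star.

turn right 159°, forward 4.6 m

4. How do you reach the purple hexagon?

turn left 84°, forward 5.8 m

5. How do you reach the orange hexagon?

turn right 48°, forward 2.6 m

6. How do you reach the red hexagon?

turn left 159°, forward 4.1 m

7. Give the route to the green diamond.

turn right 172°, forward 4.1 m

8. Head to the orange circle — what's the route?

turn left 2°, forward 4.9 m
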